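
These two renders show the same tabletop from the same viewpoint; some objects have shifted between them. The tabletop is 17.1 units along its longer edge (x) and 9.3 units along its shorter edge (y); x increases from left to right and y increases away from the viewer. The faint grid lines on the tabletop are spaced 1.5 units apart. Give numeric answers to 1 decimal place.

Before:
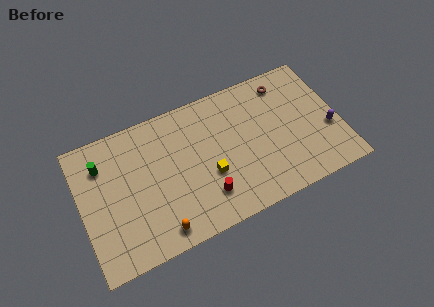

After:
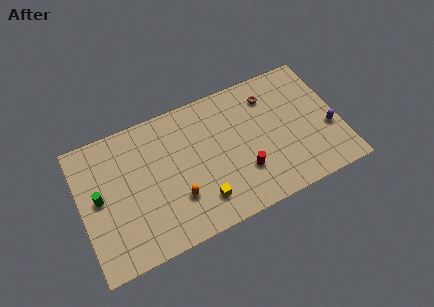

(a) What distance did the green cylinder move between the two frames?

2.1

The green cylinder was near (1.6, 7.0) before and (1.2, 4.9) after, so it travelled √(0.4² + 2.1²) ≈ 2.1 units.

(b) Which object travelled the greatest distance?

the red cylinder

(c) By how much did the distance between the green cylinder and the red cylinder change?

+1.6

The distance was about 7.9 in the first image and 9.5 in the second, so they moved 1.6 units further apart.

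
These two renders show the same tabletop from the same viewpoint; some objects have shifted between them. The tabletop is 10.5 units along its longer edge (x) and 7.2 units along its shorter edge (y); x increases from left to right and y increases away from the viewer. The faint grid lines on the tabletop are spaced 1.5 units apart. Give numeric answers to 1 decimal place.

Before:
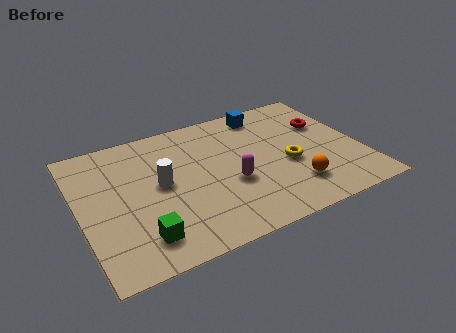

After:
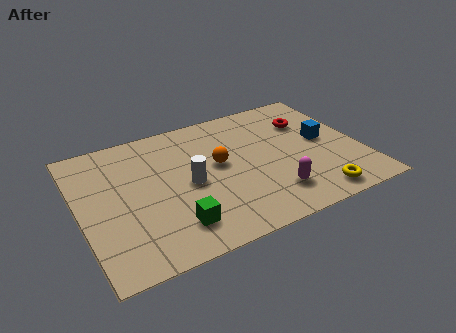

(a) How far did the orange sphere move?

3.4

The orange sphere moved from about (7.7, 1.7) to (5.2, 4.0), a distance of √(2.5² + 2.3²) ≈ 3.4.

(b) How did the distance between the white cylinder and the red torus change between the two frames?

-1.4

Before: roughly 6.5 units apart; after: 5.1. That's 1.4 units closer together.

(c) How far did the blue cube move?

3.1

The blue cube was near (7.3, 6.2) before and (9.2, 3.8) after, so it travelled √(1.9² + 2.4²) ≈ 3.1 units.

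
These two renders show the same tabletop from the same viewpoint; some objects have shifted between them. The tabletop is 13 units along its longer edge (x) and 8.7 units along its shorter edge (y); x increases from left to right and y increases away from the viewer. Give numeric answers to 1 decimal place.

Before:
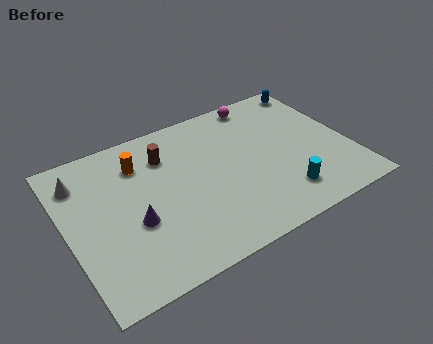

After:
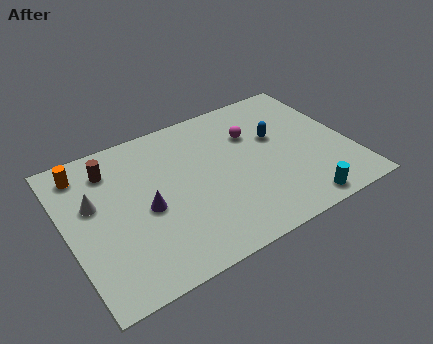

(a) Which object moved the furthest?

the blue capsule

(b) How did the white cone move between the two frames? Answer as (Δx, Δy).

(0.4, -1.5)

From the two frames, the white cone sits at roughly (0.9, 6.8) before and (1.3, 5.3) after.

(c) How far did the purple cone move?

0.8

The purple cone was near (2.9, 3.4) before and (3.5, 3.9) after, so it travelled √(0.6² + 0.5²) ≈ 0.8 units.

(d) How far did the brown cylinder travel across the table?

2.5

From (4.8, 6.5) to (2.3, 6.9), the brown cylinder covered √(2.5² + 0.4²) ≈ 2.5 units.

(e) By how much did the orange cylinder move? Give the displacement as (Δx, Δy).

(-2.5, 0.7)

The orange cylinder was at about (3.6, 6.6) and moved to about (1.1, 7.3).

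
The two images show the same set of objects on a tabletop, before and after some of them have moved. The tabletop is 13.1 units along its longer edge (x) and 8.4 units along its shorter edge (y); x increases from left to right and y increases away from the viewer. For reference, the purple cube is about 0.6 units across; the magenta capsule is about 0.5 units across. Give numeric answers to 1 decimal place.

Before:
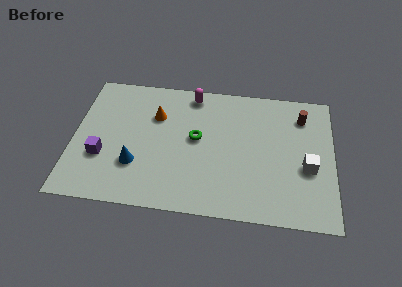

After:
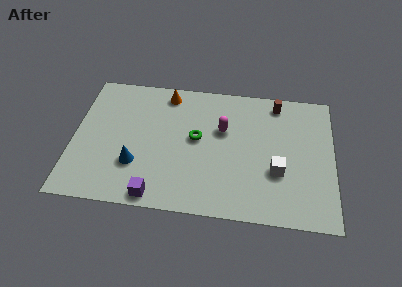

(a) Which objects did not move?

the blue cone and the green torus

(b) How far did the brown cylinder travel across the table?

1.5

From (11.5, 6.6) to (10.2, 7.3), the brown cylinder covered √(1.3² + 0.7²) ≈ 1.5 units.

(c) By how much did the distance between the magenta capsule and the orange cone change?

+1.1

Before: roughly 2.4 units apart; after: 3.5. That's 1.1 units further apart.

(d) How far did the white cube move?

1.6

The white cube was near (11.8, 3.4) before and (10.3, 3.0) after, so it travelled √(1.5² + 0.4²) ≈ 1.6 units.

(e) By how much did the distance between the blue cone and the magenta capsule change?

-0.4

They were about 5.5 units apart before and 5.1 after — 0.4 units closer together.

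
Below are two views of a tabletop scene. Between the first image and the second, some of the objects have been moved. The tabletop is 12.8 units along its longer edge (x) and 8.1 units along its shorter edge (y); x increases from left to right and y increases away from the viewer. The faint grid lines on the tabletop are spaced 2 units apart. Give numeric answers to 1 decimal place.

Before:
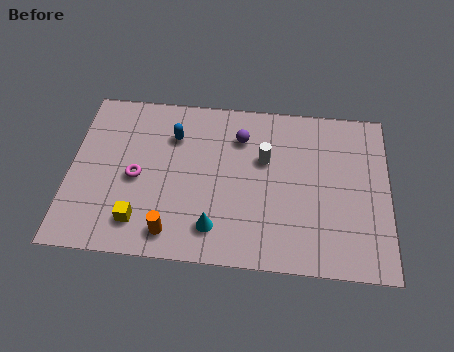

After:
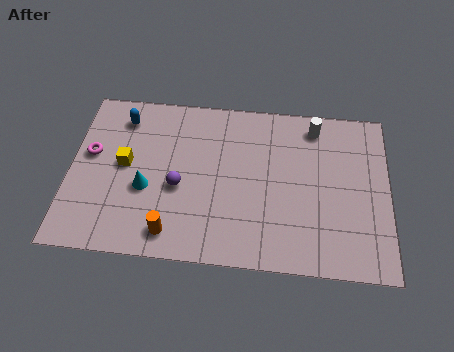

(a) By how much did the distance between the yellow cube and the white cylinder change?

+2.0

Before: roughly 6.0 units apart; after: 8.0. That's 2.0 units further apart.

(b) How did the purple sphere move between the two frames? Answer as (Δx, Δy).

(-2.4, -2.7)

The purple sphere was at about (6.8, 6.1) and moved to about (4.4, 3.4).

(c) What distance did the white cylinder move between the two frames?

2.7

The white cylinder moved from about (7.8, 5.1) to (9.8, 6.9), a distance of √(2.0² + 1.8²) ≈ 2.7.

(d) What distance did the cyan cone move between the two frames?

3.2

From (5.9, 1.6) to (3.1, 3.2), the cyan cone covered √(2.8² + 1.6²) ≈ 3.2 units.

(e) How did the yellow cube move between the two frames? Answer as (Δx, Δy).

(-0.7, 2.7)

The yellow cube was at about (2.9, 1.6) and moved to about (2.2, 4.3).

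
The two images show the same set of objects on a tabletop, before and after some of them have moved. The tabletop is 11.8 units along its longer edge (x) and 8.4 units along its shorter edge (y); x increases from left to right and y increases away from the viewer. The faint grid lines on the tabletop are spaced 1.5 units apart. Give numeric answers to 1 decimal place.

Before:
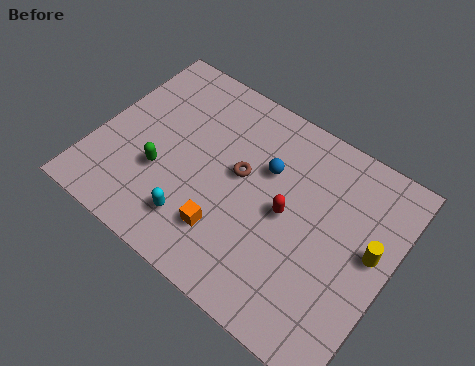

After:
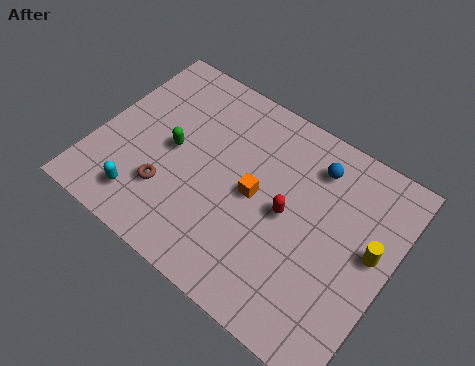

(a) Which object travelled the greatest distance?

the brown torus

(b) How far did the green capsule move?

1.2

The green capsule was near (2.8, 3.0) before and (3.0, 4.2) after, so it travelled √(0.2² + 1.2²) ≈ 1.2 units.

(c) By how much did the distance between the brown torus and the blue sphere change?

+5.5

They were about 1.2 units apart before and 6.7 after — 5.5 units further apart.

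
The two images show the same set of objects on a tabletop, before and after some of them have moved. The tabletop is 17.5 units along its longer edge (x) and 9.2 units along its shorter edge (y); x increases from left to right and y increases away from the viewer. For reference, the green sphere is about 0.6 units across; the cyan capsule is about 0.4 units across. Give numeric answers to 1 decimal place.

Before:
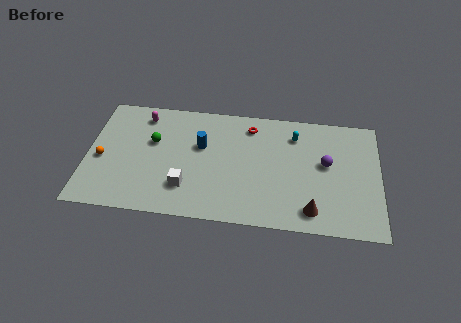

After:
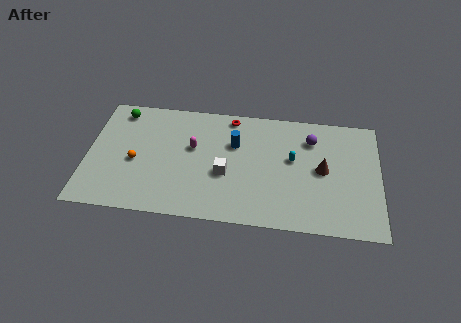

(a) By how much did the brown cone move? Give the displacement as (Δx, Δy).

(0.6, 3.2)

The brown cone started near (13.5, 1.5) and ended near (14.1, 4.7).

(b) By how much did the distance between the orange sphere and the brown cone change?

-1.6

The distance was about 12.8 in the first image and 11.2 in the second, so they moved 1.6 units closer together.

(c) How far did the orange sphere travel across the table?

2.0

From (0.9, 4.0) to (2.9, 4.0), the orange sphere covered √(2.0² + 0.0²) ≈ 2.0 units.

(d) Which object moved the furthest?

the magenta capsule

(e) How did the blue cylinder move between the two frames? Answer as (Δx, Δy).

(2.0, 0.4)

From the two frames, the blue cylinder sits at roughly (6.8, 5.7) before and (8.8, 6.1) after.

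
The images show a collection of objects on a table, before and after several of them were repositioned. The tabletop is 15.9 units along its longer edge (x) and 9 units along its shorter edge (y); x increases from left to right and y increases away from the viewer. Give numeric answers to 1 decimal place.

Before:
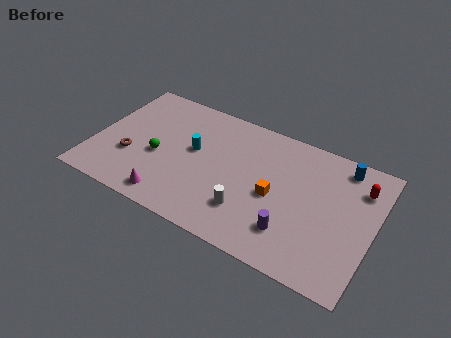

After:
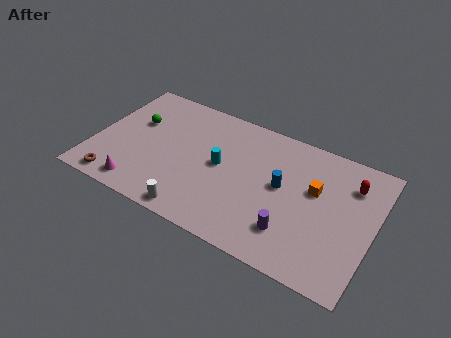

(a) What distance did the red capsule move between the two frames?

0.5

The red capsule was near (14.9, 6.8) before and (14.4, 6.8) after, so it travelled √(0.5² + 0.0²) ≈ 0.5 units.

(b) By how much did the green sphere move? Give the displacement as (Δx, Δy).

(-1.6, 1.9)

The green sphere started near (3.7, 3.8) and ended near (2.1, 5.7).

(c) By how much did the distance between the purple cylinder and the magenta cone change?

+1.8

They were about 6.9 units apart before and 8.7 after — 1.8 units further apart.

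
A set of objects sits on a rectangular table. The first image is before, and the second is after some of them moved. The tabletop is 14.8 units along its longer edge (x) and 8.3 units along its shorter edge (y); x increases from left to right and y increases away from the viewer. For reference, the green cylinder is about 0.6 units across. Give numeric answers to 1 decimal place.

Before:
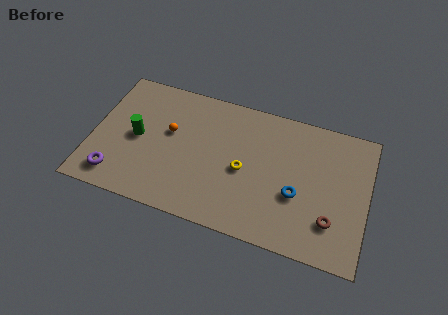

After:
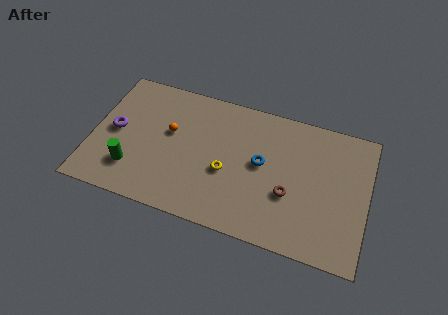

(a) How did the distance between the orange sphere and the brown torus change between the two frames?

-2.5

Before: roughly 9.3 units apart; after: 6.8. That's 2.5 units closer together.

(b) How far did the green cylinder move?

2.0

From (2.4, 4.1) to (2.3, 2.1), the green cylinder covered √(0.1² + 2.0²) ≈ 2.0 units.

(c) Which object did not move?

the orange sphere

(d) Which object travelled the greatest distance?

the purple torus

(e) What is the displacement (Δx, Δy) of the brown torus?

(-2.3, 0.9)

From the two frames, the brown torus sits at roughly (13.0, 2.2) before and (10.7, 3.1) after.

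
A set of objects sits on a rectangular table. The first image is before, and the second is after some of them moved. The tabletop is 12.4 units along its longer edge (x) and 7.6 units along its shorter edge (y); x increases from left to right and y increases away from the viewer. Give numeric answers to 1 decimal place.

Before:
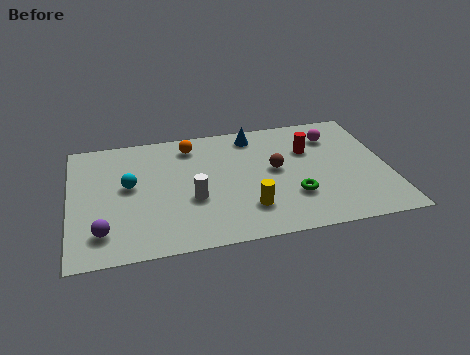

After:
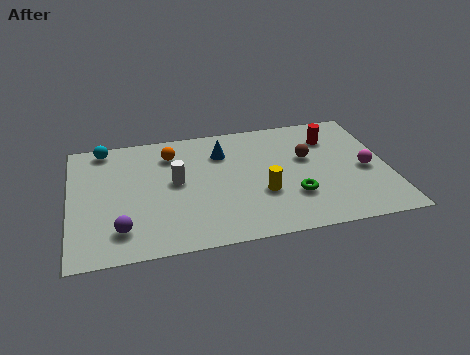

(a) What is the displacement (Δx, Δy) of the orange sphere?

(-0.8, -0.4)

The orange sphere started near (4.8, 6.3) and ended near (4.0, 5.9).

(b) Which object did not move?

the green torus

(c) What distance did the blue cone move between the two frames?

1.6

The blue cone moved from about (7.3, 6.5) to (6.0, 5.6), a distance of √(1.3² + 0.9²) ≈ 1.6.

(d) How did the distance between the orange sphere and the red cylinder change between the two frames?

+1.5

They were about 4.8 units apart before and 6.3 after — 1.5 units further apart.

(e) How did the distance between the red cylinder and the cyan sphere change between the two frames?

+1.8

The distance was about 7.2 in the first image and 9.0 in the second, so they moved 1.8 units further apart.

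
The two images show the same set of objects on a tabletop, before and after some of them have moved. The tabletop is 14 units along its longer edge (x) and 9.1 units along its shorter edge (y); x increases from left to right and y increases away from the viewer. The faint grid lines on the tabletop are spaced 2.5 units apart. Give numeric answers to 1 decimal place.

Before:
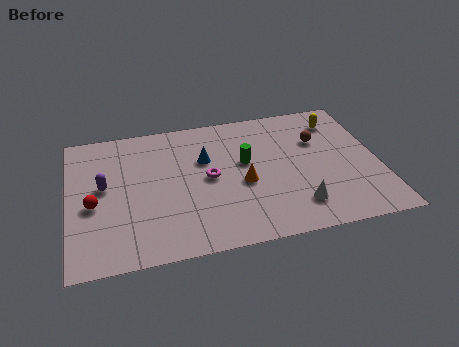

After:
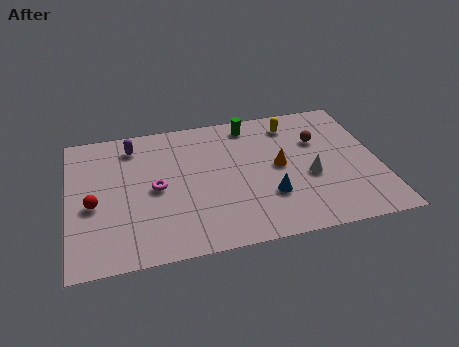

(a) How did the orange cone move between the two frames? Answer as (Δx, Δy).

(1.7, 0.8)

The orange cone was at about (7.8, 3.9) and moved to about (9.5, 4.7).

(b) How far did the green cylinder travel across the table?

2.6

The green cylinder was near (8.0, 5.3) before and (8.4, 7.9) after, so it travelled √(0.4² + 2.6²) ≈ 2.6 units.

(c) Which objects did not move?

the brown sphere and the red sphere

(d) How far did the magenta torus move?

2.4

The magenta torus was near (6.3, 4.6) before and (3.9, 4.4) after, so it travelled √(2.4² + 0.2²) ≈ 2.4 units.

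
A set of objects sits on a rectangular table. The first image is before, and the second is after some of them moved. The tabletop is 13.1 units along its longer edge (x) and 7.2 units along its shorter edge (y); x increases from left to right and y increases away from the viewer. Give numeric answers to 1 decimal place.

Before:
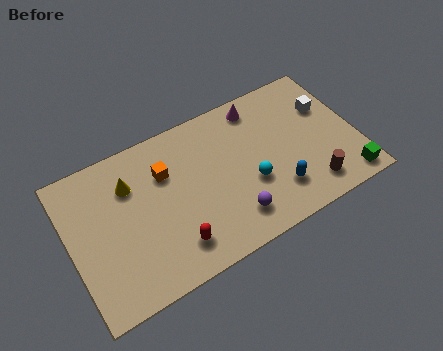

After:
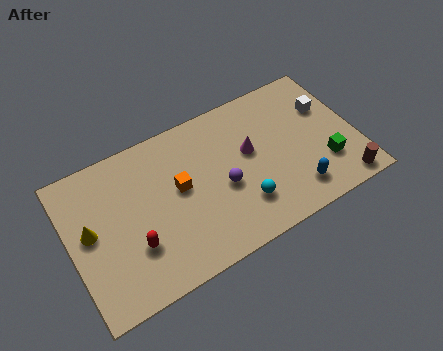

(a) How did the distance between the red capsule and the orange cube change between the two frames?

-0.6

The distance was about 3.5 in the first image and 2.9 in the second, so they moved 0.6 units closer together.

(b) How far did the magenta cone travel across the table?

2.1

From (9.0, 6.2) to (8.3, 4.2), the magenta cone covered √(0.7² + 2.0²) ≈ 2.1 units.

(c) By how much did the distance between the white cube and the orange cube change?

-0.5

The distance was about 7.5 in the first image and 7.0 in the second, so they moved 0.5 units closer together.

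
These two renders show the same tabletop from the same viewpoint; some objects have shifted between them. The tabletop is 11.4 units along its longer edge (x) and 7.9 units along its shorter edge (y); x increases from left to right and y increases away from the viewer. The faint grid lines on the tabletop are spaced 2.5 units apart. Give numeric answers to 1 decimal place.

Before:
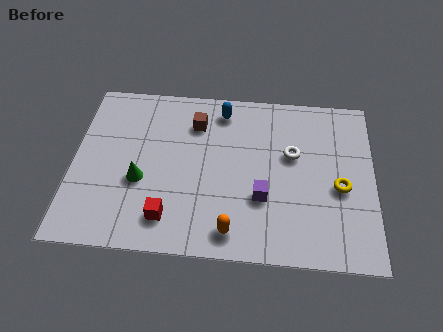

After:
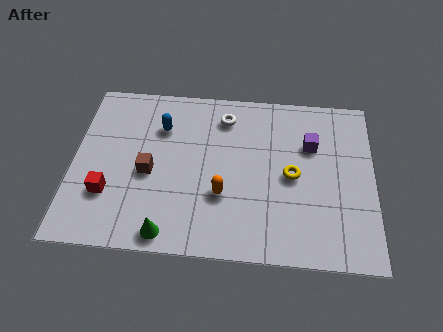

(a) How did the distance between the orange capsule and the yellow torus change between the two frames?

-1.8

The distance was about 4.6 in the first image and 2.8 in the second, so they moved 1.8 units closer together.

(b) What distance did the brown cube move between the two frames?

3.0

The brown cube was near (4.6, 6.0) before and (2.9, 3.5) after, so it travelled √(1.7² + 2.5²) ≈ 3.0 units.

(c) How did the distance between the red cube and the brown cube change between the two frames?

-2.7

Before: roughly 4.6 units apart; after: 1.9. That's 2.7 units closer together.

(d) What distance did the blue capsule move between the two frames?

2.5

From (5.6, 6.7) to (3.3, 5.7), the blue capsule covered √(2.3² + 1.0²) ≈ 2.5 units.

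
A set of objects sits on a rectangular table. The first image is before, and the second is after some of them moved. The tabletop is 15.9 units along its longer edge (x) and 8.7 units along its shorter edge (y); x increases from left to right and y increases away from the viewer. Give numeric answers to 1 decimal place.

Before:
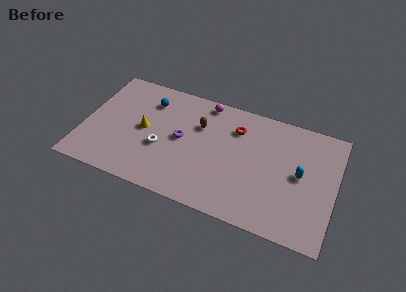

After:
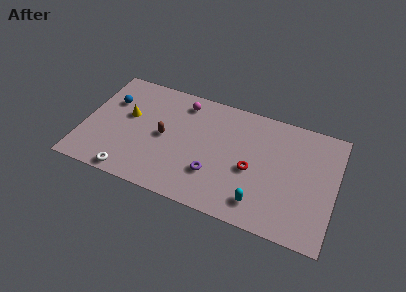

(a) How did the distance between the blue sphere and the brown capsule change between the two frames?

+0.5

The distance was about 3.4 in the first image and 3.9 in the second, so they moved 0.5 units further apart.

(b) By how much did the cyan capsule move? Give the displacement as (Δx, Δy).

(-2.3, -2.9)

From the two frames, the cyan capsule sits at roughly (13.7, 4.5) before and (11.4, 1.6) after.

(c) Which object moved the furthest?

the cyan capsule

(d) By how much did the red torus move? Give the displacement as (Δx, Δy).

(1.2, -2.7)

The red torus started near (9.5, 6.5) and ended near (10.7, 3.8).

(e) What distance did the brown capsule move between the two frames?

2.6

The brown capsule was near (7.2, 5.9) before and (5.1, 4.3) after, so it travelled √(2.1² + 1.6²) ≈ 2.6 units.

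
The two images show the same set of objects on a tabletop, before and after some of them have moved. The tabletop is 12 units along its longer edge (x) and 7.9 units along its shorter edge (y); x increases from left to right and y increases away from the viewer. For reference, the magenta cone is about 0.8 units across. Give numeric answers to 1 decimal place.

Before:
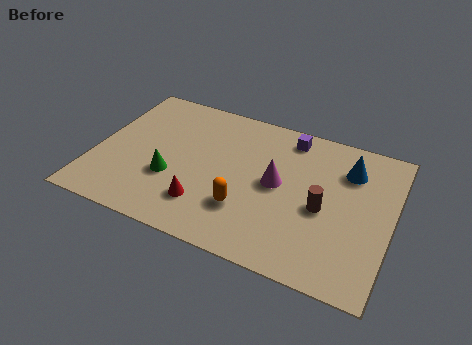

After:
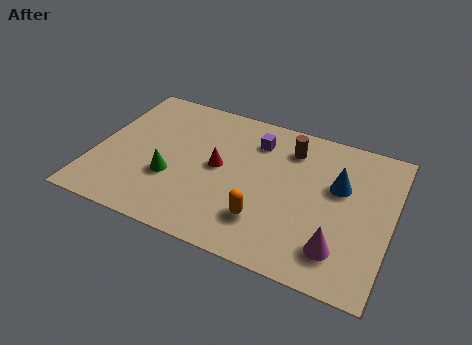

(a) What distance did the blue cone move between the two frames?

1.0

The blue cone moved from about (10.1, 5.9) to (9.8, 4.9), a distance of √(0.3² + 1.0²) ≈ 1.0.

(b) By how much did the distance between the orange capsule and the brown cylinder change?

+1.0

Before: roughly 3.2 units apart; after: 4.2. That's 1.0 units further apart.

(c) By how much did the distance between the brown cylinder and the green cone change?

-0.5

The distance was about 6.1 in the first image and 5.6 in the second, so they moved 0.5 units closer together.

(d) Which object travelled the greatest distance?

the magenta cone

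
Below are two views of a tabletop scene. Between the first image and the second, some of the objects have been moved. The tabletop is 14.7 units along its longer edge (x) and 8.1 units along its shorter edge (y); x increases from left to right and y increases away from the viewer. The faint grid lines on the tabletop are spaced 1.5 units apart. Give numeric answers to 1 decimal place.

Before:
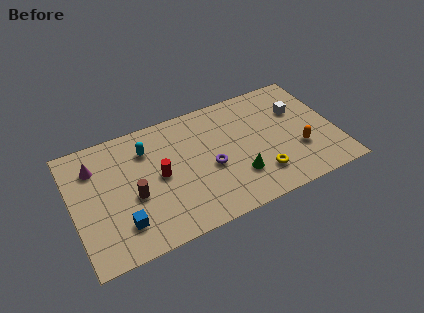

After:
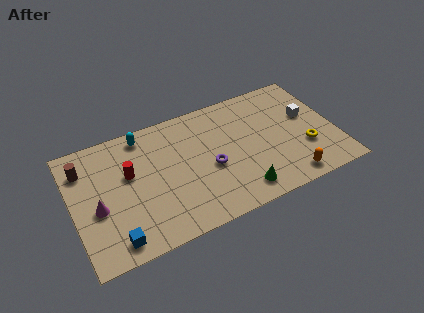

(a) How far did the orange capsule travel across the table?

1.9

The orange capsule moved from about (12.5, 2.7) to (11.7, 1.0), a distance of √(0.8² + 1.7²) ≈ 1.9.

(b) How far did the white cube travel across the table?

0.8

The white cube moved from about (12.8, 5.4) to (13.3, 4.8), a distance of √(0.5² + 0.6²) ≈ 0.8.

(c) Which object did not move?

the purple torus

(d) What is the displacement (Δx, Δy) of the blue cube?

(-0.5, -0.8)

From the two frames, the blue cube sits at roughly (2.5, 1.9) before and (2.0, 1.1) after.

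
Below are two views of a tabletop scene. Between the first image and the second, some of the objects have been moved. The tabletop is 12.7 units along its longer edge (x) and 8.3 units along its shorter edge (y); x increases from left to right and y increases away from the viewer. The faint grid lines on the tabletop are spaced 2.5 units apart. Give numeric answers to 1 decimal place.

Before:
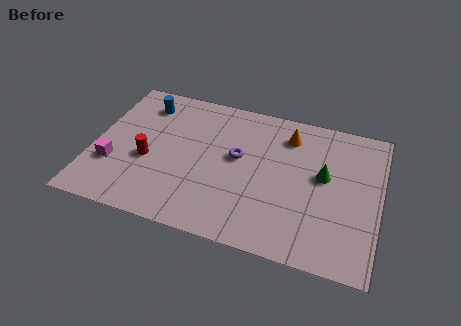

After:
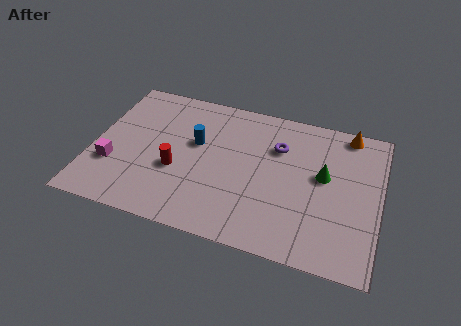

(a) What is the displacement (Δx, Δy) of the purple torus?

(1.7, 1.1)

From the two frames, the purple torus sits at roughly (6.4, 4.7) before and (8.1, 5.8) after.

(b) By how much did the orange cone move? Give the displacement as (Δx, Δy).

(2.6, 0.9)

From the two frames, the orange cone sits at roughly (8.5, 6.6) before and (11.1, 7.5) after.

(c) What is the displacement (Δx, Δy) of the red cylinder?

(1.3, -0.2)

The red cylinder started near (2.5, 3.4) and ended near (3.8, 3.2).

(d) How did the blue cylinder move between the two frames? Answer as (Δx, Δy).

(2.5, -1.7)

The blue cylinder was at about (2.0, 6.7) and moved to about (4.5, 5.0).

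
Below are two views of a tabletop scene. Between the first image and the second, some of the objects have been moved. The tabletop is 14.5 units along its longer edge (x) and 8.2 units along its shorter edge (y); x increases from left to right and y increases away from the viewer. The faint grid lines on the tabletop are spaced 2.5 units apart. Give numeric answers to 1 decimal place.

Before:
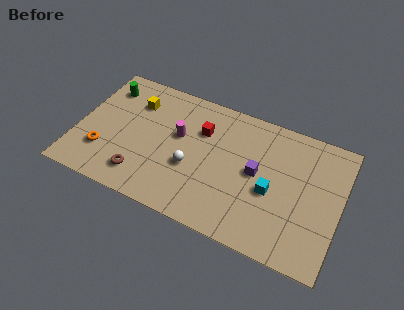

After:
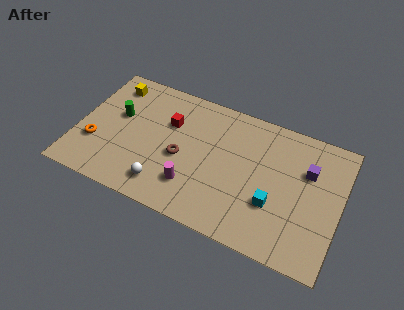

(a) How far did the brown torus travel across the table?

2.8

From (3.8, 1.6) to (5.8, 3.6), the brown torus covered √(2.0² + 2.0²) ≈ 2.8 units.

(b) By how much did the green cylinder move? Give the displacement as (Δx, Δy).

(0.9, -1.6)

From the two frames, the green cylinder sits at roughly (1.2, 6.5) before and (2.1, 4.9) after.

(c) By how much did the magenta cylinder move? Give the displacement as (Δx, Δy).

(1.1, -2.8)

From the two frames, the magenta cylinder sits at roughly (5.5, 4.9) before and (6.6, 2.1) after.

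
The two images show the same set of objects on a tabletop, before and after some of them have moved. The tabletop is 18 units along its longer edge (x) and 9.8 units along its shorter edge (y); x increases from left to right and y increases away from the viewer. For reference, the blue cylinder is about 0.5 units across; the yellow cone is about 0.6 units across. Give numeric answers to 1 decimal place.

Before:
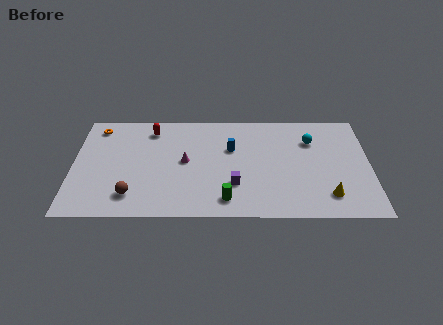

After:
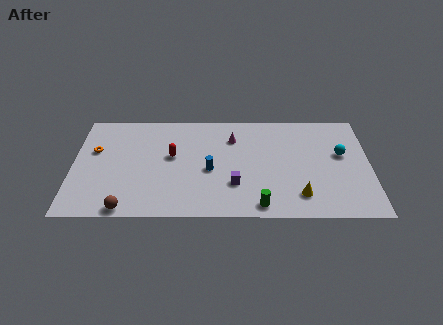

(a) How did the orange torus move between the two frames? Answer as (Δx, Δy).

(-0.1, -2.2)

The orange torus started near (1.4, 8.3) and ended near (1.3, 6.1).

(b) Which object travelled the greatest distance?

the magenta cone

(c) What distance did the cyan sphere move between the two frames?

2.2

From (14.5, 7.1) to (16.3, 5.8), the cyan sphere covered √(1.8² + 1.3²) ≈ 2.2 units.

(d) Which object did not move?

the purple cube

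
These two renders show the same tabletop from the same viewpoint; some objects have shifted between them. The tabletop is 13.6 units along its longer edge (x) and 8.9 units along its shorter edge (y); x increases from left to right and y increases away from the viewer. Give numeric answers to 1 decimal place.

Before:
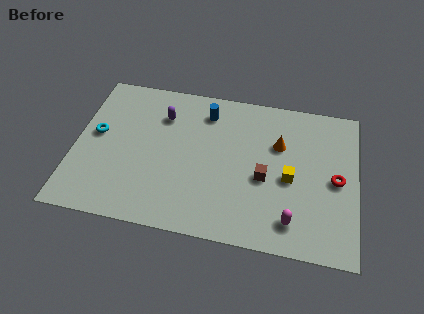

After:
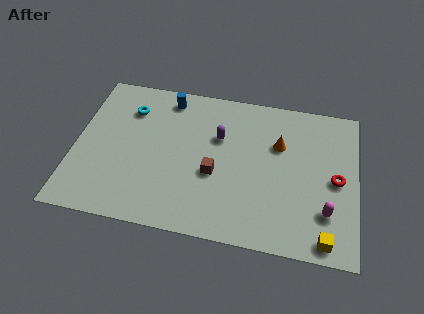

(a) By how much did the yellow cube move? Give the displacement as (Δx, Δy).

(1.8, -3.1)

From the two frames, the yellow cube sits at roughly (10.4, 4.0) before and (12.2, 0.9) after.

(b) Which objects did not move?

the orange cone and the red torus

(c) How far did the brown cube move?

2.4

The brown cube moved from about (9.2, 3.8) to (6.8, 3.6), a distance of √(2.4² + 0.2²) ≈ 2.4.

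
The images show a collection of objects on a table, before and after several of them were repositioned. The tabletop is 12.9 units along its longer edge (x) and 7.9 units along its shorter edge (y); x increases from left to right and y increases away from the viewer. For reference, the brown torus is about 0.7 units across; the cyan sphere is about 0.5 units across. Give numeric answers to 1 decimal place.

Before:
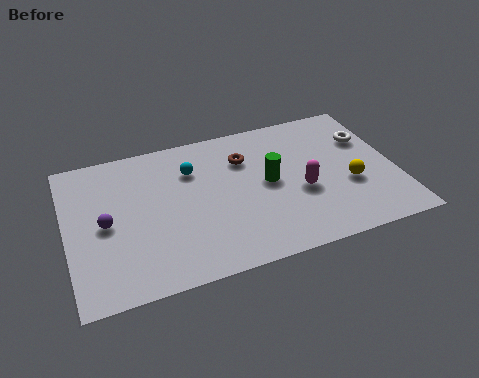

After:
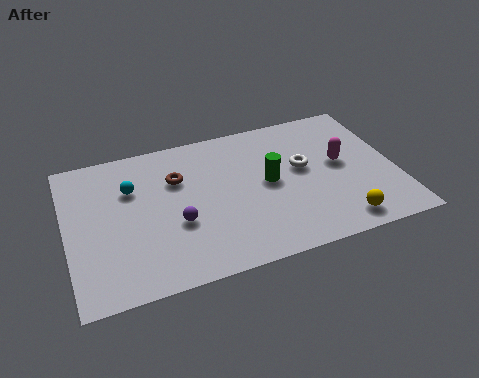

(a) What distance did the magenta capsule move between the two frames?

2.0

The magenta capsule was near (9.1, 3.2) before and (10.8, 4.3) after, so it travelled √(1.7² + 1.1²) ≈ 2.0 units.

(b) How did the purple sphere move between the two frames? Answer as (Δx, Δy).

(2.7, -0.8)

The purple sphere started near (1.5, 3.8) and ended near (4.2, 3.0).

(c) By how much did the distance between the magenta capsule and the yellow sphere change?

+1.3

Before: roughly 1.9 units apart; after: 3.2. That's 1.3 units further apart.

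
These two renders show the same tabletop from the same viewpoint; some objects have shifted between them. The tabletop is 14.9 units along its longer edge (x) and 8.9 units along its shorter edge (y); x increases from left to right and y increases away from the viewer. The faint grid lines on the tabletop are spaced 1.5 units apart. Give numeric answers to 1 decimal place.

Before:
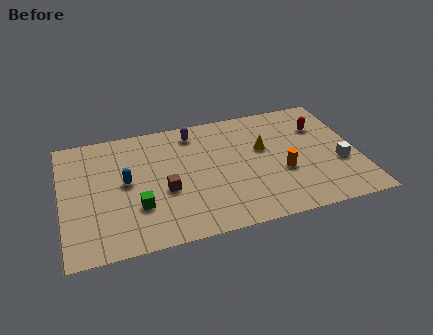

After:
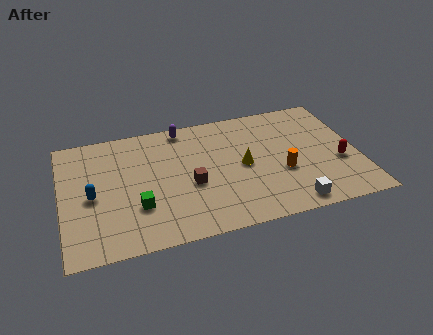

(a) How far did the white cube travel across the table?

3.5

The white cube moved from about (13.9, 3.3) to (11.2, 1.0), a distance of √(2.7² + 2.3²) ≈ 3.5.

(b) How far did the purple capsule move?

0.7

The purple capsule moved from about (6.8, 7.5) to (6.3, 8.0), a distance of √(0.5² + 0.5²) ≈ 0.7.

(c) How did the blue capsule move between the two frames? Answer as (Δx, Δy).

(-1.7, -0.6)

From the two frames, the blue capsule sits at roughly (3.2, 4.7) before and (1.5, 4.1) after.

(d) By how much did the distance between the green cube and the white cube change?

-2.5

The distance was about 10.2 in the first image and 7.7 in the second, so they moved 2.5 units closer together.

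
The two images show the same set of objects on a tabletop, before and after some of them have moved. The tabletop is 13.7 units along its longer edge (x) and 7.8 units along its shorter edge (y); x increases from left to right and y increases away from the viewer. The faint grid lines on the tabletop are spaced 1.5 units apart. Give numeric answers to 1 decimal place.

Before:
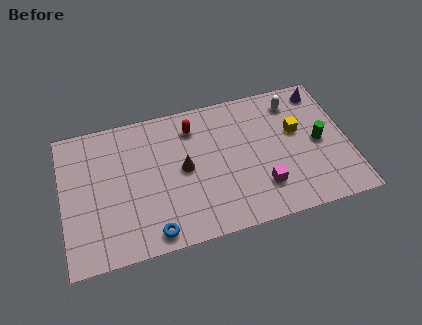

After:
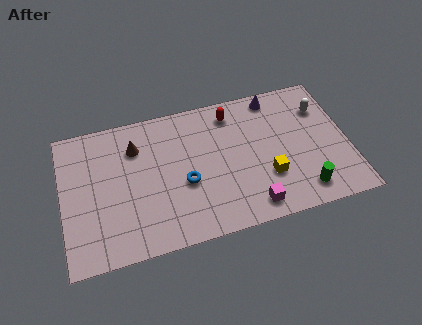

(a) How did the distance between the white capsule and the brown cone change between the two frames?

+3.0

Before: roughly 6.0 units apart; after: 9.0. That's 3.0 units further apart.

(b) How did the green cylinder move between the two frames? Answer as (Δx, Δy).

(-1.0, -2.5)

The green cylinder started near (12.3, 3.8) and ended near (11.3, 1.3).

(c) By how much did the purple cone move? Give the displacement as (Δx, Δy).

(-2.3, 0.2)

From the two frames, the purple cone sits at roughly (12.7, 6.7) before and (10.4, 6.9) after.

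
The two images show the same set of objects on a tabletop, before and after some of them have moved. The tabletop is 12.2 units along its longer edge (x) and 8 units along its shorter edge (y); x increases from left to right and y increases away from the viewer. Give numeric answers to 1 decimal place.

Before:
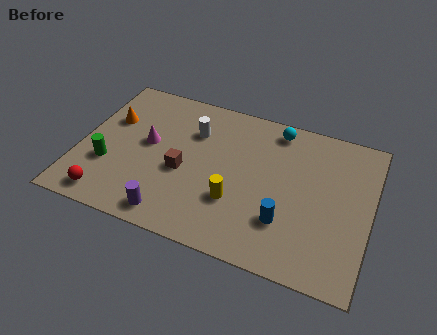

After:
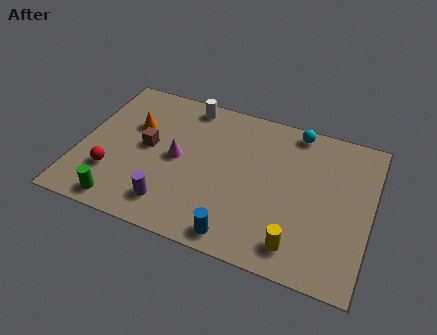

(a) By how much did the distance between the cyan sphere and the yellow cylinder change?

+1.3

They were about 4.6 units apart before and 5.9 after — 1.3 units further apart.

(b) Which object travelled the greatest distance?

the yellow cylinder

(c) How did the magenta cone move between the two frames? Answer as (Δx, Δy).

(1.3, -0.4)

The magenta cone started near (2.8, 4.4) and ended near (4.1, 4.0).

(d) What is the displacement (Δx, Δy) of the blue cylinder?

(-1.8, -1.4)

From the two frames, the blue cylinder sits at roughly (8.8, 2.3) before and (7.0, 0.9) after.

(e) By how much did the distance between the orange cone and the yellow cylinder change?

+2.1

Before: roughly 6.2 units apart; after: 8.3. That's 2.1 units further apart.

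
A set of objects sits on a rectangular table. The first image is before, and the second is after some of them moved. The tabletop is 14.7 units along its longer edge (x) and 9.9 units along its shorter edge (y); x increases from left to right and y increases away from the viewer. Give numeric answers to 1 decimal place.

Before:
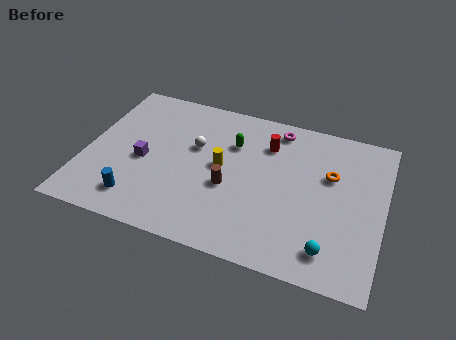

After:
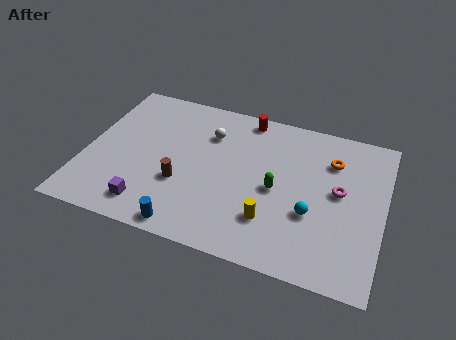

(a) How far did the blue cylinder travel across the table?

2.8

The blue cylinder moved from about (2.9, 1.8) to (5.5, 0.9), a distance of √(2.6² + 0.9²) ≈ 2.8.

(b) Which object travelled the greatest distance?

the magenta torus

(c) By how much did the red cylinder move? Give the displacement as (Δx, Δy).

(-1.2, 1.5)

The red cylinder was at about (8.8, 7.4) and moved to about (7.6, 8.9).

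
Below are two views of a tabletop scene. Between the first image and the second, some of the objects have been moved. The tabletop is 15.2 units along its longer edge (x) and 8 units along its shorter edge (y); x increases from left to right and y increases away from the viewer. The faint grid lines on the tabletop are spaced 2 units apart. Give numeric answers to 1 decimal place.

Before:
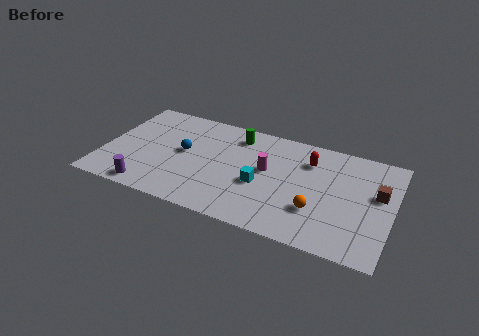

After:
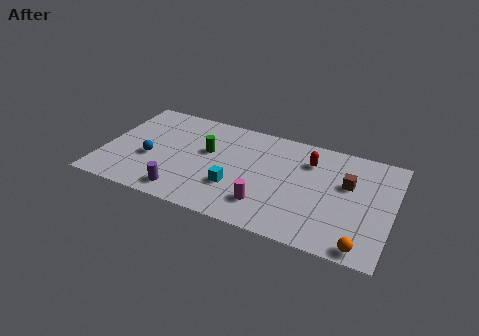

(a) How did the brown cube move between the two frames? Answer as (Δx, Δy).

(-1.6, 0.2)

The brown cube was at about (14.4, 4.8) and moved to about (12.8, 5.0).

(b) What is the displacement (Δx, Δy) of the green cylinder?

(-1.4, -1.8)

The green cylinder started near (6.8, 6.6) and ended near (5.4, 4.8).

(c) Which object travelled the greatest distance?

the orange sphere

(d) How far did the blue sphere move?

2.0

The blue sphere moved from about (4.2, 4.3) to (2.5, 3.2), a distance of √(1.7² + 1.1²) ≈ 2.0.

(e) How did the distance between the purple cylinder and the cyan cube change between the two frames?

-3.2

Before: roughly 6.2 units apart; after: 3.0. That's 3.2 units closer together.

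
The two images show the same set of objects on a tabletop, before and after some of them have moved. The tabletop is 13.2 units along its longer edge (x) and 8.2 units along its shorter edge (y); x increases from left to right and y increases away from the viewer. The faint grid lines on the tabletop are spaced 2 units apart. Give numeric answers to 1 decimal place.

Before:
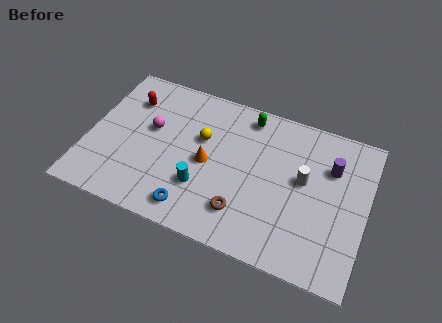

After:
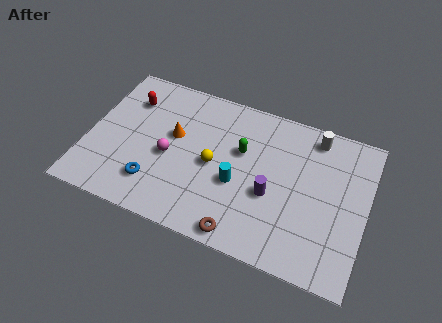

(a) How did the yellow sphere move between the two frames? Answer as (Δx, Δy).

(0.7, -1.2)

From the two frames, the yellow sphere sits at roughly (5.3, 5.1) before and (6.0, 3.9) after.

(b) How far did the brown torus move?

1.1

The brown torus was near (7.6, 1.9) before and (7.7, 0.8) after, so it travelled √(0.1² + 1.1²) ≈ 1.1 units.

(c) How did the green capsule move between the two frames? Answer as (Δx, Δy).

(-0.1, -2.0)

The green capsule was at about (7.3, 7.1) and moved to about (7.2, 5.1).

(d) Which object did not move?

the red capsule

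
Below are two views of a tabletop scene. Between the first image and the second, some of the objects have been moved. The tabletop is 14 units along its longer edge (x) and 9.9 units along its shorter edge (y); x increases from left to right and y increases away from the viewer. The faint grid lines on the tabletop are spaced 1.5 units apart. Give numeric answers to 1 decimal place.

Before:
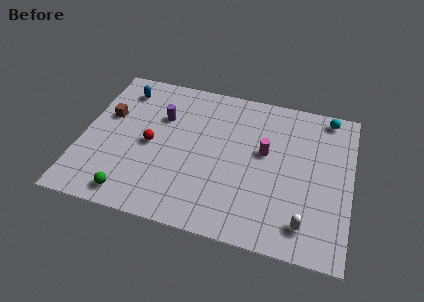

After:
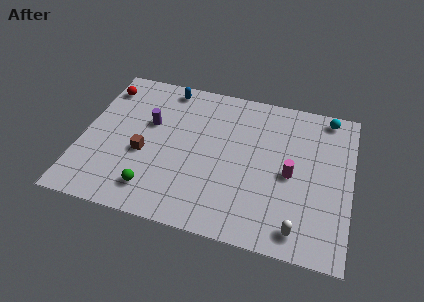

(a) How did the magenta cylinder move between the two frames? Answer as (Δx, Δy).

(1.4, -1.1)

The magenta cylinder started near (9.5, 5.7) and ended near (10.9, 4.6).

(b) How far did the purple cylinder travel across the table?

0.8

From (4.0, 6.7) to (3.4, 6.1), the purple cylinder covered √(0.6² + 0.6²) ≈ 0.8 units.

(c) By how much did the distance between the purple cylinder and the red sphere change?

+1.2

They were about 2.0 units apart before and 3.2 after — 1.2 units further apart.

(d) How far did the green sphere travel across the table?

1.3

The green sphere was near (2.9, 1.2) before and (4.0, 1.8) after, so it travelled √(1.1² + 0.6²) ≈ 1.3 units.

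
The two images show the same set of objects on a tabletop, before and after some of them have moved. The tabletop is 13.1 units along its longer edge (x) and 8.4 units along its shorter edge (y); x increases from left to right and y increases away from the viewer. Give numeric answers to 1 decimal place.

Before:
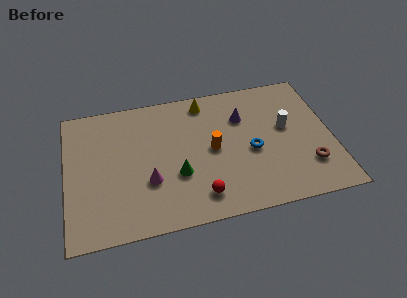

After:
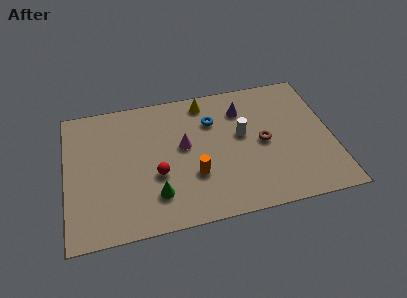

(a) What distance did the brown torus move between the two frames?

2.8

The brown torus was near (11.8, 2.2) before and (9.7, 4.1) after, so it travelled √(2.1² + 1.9²) ≈ 2.8 units.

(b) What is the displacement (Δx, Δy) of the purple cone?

(0.0, 0.5)

From the two frames, the purple cone sits at roughly (8.8, 5.9) before and (8.8, 6.4) after.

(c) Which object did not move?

the yellow cone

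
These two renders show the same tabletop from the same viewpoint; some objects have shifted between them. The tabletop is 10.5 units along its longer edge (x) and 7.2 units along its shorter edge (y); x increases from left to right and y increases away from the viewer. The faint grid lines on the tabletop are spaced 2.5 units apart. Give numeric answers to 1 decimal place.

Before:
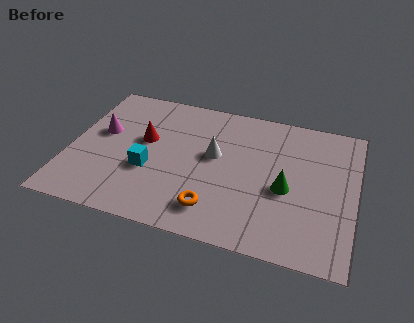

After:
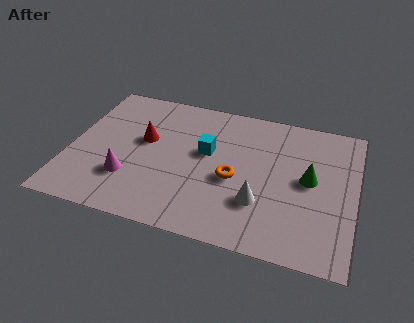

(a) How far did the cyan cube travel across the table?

2.5

The cyan cube moved from about (3.0, 2.7) to (5.0, 4.2), a distance of √(2.0² + 1.5²) ≈ 2.5.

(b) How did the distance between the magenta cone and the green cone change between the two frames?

-0.3

They were about 7.0 units apart before and 6.7 after — 0.3 units closer together.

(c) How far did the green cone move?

1.1

The green cone moved from about (8.0, 3.1) to (8.8, 3.8), a distance of √(0.8² + 0.7²) ≈ 1.1.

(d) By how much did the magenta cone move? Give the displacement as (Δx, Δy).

(1.2, -2.1)

The magenta cone was at about (1.1, 4.2) and moved to about (2.3, 2.1).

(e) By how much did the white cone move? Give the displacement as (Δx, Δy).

(1.8, -1.9)

The white cone started near (5.3, 4.1) and ended near (7.1, 2.2).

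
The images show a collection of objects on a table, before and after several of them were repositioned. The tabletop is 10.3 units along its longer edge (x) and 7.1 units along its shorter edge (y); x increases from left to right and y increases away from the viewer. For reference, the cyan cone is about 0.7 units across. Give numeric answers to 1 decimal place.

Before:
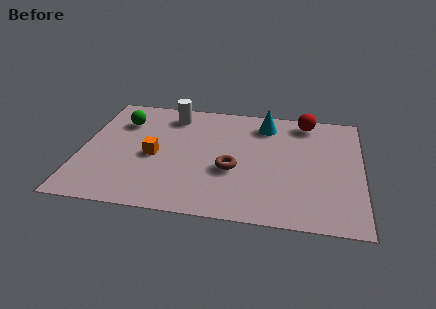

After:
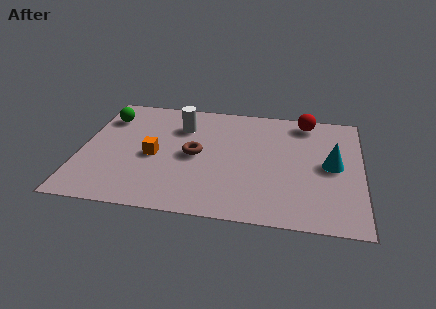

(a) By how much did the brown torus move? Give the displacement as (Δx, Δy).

(-1.4, 0.7)

From the two frames, the brown torus sits at roughly (5.6, 2.8) before and (4.2, 3.5) after.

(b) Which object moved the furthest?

the cyan cone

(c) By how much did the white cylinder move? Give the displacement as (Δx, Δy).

(0.4, -0.7)

The white cylinder started near (3.2, 5.9) and ended near (3.6, 5.2).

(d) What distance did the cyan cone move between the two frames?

3.3

From (6.7, 5.8) to (9.2, 3.6), the cyan cone covered √(2.5² + 2.2²) ≈ 3.3 units.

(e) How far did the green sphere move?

0.6

The green sphere was near (1.4, 5.2) before and (0.8, 5.4) after, so it travelled √(0.6² + 0.2²) ≈ 0.6 units.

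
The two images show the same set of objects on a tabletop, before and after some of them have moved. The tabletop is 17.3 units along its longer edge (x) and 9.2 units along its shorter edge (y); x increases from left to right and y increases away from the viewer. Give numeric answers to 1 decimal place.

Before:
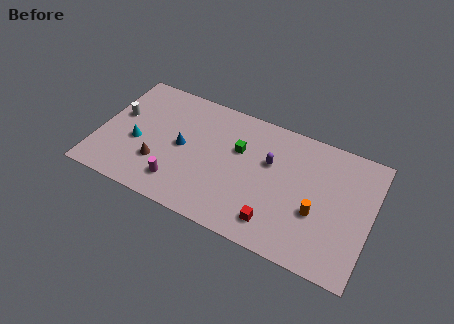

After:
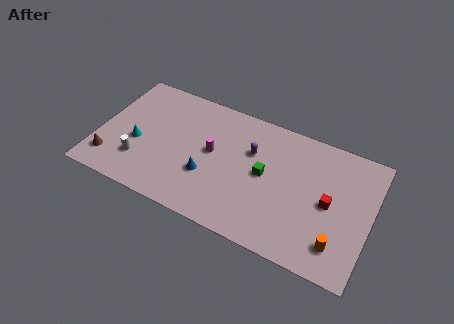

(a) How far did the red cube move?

4.2

The red cube moved from about (11.6, 1.7) to (14.7, 4.5), a distance of √(3.1² + 2.8²) ≈ 4.2.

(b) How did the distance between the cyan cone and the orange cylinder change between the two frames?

+1.6

Before: roughly 11.5 units apart; after: 13.1. That's 1.6 units further apart.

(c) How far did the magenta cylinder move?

3.6

The magenta cylinder moved from about (5.4, 1.9) to (7.2, 5.0), a distance of √(1.8² + 3.1²) ≈ 3.6.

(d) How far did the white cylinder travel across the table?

3.4

The white cylinder was near (1.1, 5.4) before and (2.8, 2.5) after, so it travelled √(1.7² + 2.9²) ≈ 3.4 units.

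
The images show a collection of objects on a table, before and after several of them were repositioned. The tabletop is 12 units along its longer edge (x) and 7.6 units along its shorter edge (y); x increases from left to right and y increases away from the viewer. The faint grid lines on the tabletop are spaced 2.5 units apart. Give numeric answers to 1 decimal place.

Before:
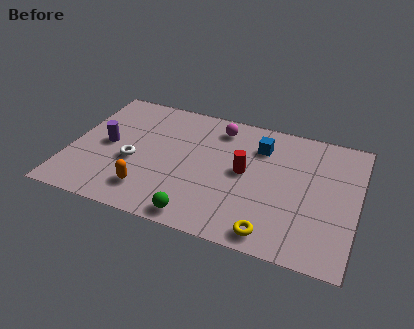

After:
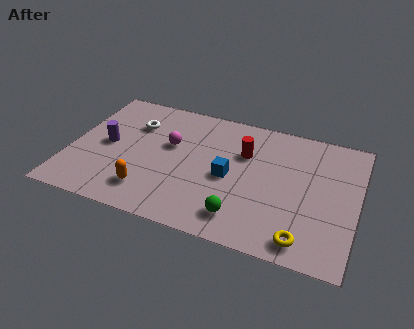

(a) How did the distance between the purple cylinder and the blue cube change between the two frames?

-1.4

Before: roughly 6.6 units apart; after: 5.2. That's 1.4 units closer together.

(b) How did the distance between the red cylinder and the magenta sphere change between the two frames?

+0.5

They were about 2.6 units apart before and 3.1 after — 0.5 units further apart.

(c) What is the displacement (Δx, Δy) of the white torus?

(-0.2, 2.3)

From the two frames, the white torus sits at roughly (2.7, 3.1) before and (2.5, 5.4) after.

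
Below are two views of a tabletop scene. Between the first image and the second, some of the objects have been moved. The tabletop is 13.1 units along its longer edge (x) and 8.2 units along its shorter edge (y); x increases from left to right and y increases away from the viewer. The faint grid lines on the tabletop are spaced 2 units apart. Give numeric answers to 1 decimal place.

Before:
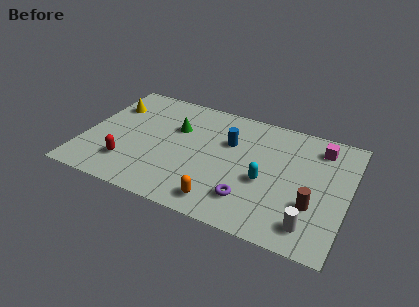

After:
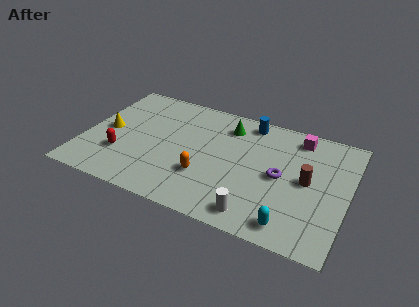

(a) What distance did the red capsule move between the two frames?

0.6

The red capsule was near (2.4, 2.0) before and (2.0, 2.5) after, so it travelled √(0.4² + 0.5²) ≈ 0.6 units.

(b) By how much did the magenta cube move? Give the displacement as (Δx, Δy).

(-1.1, 0.3)

From the two frames, the magenta cube sits at roughly (11.5, 6.7) before and (10.4, 7.0) after.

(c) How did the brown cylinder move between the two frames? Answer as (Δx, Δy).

(-0.4, 1.5)

From the two frames, the brown cylinder sits at roughly (11.5, 2.7) before and (11.1, 4.2) after.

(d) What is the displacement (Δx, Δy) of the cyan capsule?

(1.5, -2.3)

The cyan capsule started near (9.1, 3.4) and ended near (10.6, 1.1).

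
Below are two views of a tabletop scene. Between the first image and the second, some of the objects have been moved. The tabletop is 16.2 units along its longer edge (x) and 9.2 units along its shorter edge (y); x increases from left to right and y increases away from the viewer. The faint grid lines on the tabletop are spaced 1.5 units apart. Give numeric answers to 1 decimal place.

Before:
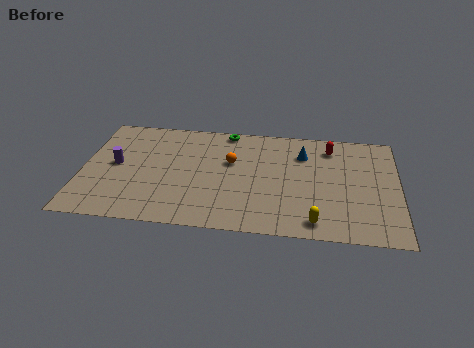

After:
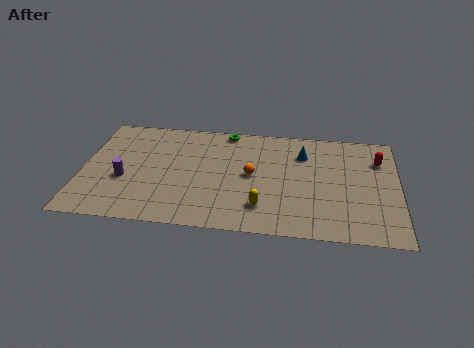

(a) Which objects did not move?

the green torus and the blue cone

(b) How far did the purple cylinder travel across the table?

1.3

From (1.7, 4.8) to (2.2, 3.6), the purple cylinder covered √(0.5² + 1.2²) ≈ 1.3 units.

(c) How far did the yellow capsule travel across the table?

2.8

From (12.0, 1.2) to (9.3, 2.1), the yellow capsule covered √(2.7² + 0.9²) ≈ 2.8 units.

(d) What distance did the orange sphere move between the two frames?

1.5

The orange sphere was near (7.6, 5.7) before and (8.7, 4.7) after, so it travelled √(1.1² + 1.0²) ≈ 1.5 units.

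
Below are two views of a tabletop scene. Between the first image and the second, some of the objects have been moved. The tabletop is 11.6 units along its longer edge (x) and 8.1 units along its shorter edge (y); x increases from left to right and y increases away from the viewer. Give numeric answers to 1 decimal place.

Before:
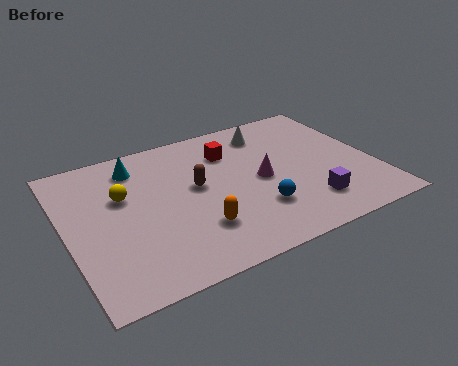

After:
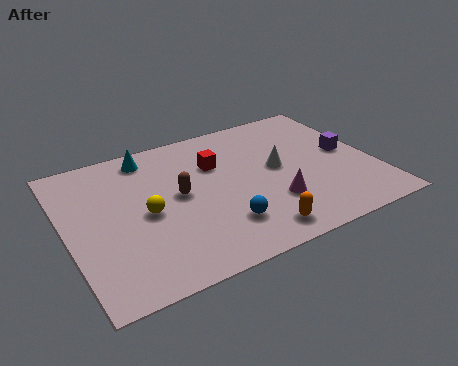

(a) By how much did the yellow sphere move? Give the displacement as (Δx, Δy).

(0.7, -1.3)

From the two frames, the yellow sphere sits at roughly (2.2, 5.1) before and (2.9, 3.8) after.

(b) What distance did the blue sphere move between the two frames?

1.4

From (6.9, 2.3) to (5.5, 2.0), the blue sphere covered √(1.4² + 0.3²) ≈ 1.4 units.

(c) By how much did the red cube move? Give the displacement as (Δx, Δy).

(-0.6, -0.5)

The red cube was at about (6.4, 6.0) and moved to about (5.8, 5.5).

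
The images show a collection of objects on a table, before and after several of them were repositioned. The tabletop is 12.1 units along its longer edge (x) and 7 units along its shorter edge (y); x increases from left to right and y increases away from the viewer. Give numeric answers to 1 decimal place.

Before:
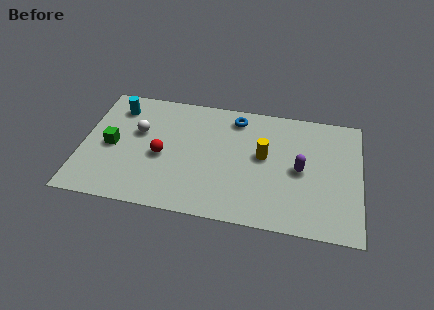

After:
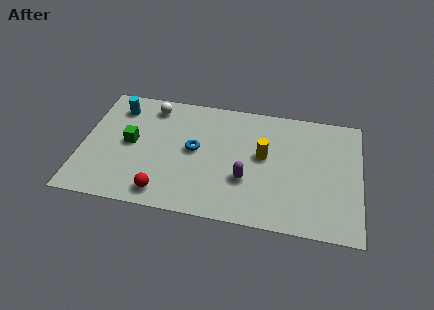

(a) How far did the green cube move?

0.9

The green cube was near (1.3, 3.3) before and (2.1, 3.6) after, so it travelled √(0.8² + 0.3²) ≈ 0.9 units.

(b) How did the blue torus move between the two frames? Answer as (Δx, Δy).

(-1.7, -2.2)

From the two frames, the blue torus sits at roughly (6.6, 5.9) before and (4.9, 3.7) after.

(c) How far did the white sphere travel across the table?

1.7

From (2.4, 4.3) to (2.9, 5.9), the white sphere covered √(0.5² + 1.6²) ≈ 1.7 units.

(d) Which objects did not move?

the yellow cylinder and the cyan cylinder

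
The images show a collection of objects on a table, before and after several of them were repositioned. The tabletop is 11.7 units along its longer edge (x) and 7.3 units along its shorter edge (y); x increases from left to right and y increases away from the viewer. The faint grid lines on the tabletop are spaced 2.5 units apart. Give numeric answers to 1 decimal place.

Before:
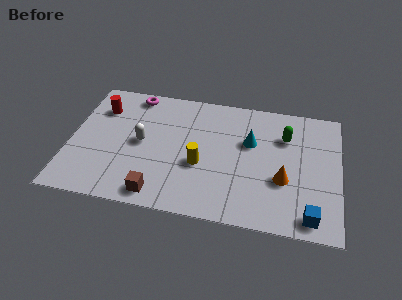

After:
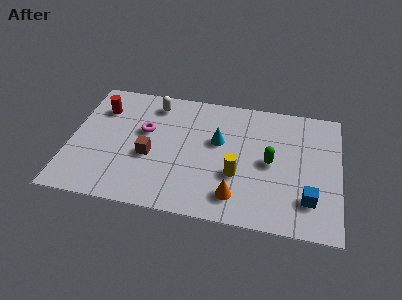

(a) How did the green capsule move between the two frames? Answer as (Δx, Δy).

(-0.6, -1.6)

The green capsule started near (9.3, 5.2) and ended near (8.7, 3.6).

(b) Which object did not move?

the red cylinder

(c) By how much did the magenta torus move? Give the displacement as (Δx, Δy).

(0.6, -2.1)

The magenta torus started near (2.6, 6.5) and ended near (3.2, 4.4).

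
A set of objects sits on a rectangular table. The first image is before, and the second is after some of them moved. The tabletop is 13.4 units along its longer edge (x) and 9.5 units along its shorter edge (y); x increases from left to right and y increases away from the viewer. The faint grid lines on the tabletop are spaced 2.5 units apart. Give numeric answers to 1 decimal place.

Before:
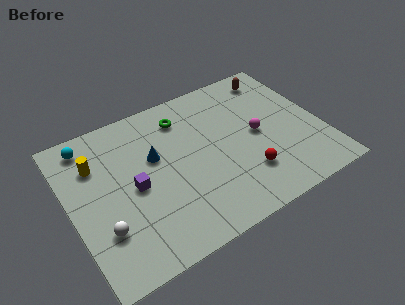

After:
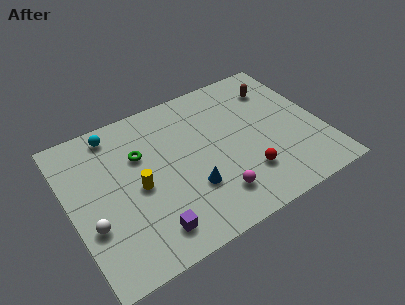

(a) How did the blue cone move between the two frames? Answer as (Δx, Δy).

(1.5, -2.8)

The blue cone started near (4.6, 5.8) and ended near (6.1, 3.0).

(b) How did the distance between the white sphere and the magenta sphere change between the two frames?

-2.4

They were about 8.8 units apart before and 6.4 after — 2.4 units closer together.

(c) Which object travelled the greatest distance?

the magenta sphere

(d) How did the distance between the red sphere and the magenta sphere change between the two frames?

-0.5

Before: roughly 2.4 units apart; after: 1.9. That's 0.5 units closer together.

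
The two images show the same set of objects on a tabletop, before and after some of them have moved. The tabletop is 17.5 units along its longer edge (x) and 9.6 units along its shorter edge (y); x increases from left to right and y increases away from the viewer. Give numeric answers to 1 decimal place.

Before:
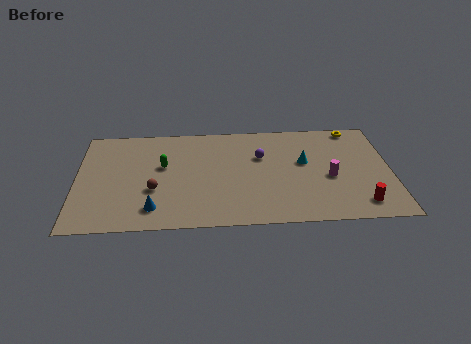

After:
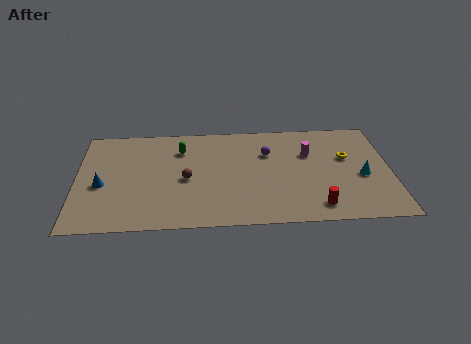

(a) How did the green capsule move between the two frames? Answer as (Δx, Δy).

(1.0, 1.5)

From the two frames, the green capsule sits at roughly (4.8, 5.7) before and (5.8, 7.2) after.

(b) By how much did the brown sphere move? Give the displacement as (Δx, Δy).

(1.8, 0.9)

The brown sphere started near (4.3, 3.5) and ended near (6.1, 4.4).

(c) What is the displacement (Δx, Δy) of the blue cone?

(-2.9, 2.3)

The blue cone was at about (4.3, 1.8) and moved to about (1.4, 4.1).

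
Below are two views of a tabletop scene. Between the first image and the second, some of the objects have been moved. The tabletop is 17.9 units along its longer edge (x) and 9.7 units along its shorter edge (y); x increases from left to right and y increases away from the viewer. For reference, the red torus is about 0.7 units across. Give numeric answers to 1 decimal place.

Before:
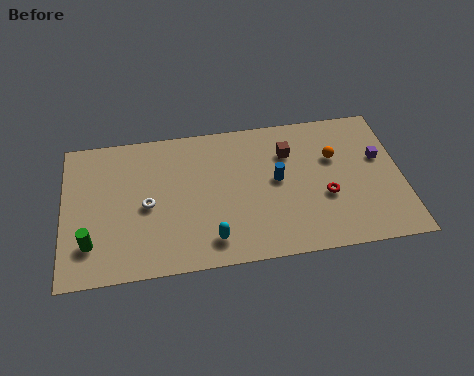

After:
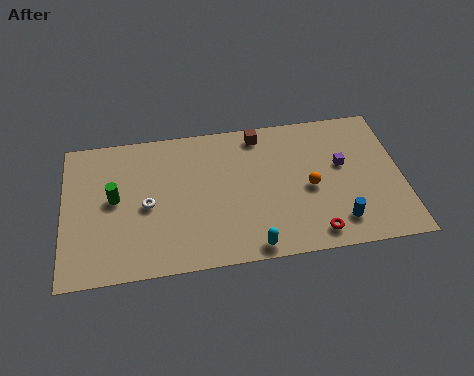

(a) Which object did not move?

the white torus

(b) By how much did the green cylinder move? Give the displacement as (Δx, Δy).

(1.3, 2.8)

From the two frames, the green cylinder sits at roughly (1.4, 2.4) before and (2.7, 5.2) after.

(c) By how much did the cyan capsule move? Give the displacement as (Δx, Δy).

(2.1, -0.8)

From the two frames, the cyan capsule sits at roughly (7.7, 1.7) before and (9.8, 0.9) after.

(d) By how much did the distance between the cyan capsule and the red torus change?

-3.1

Before: roughly 6.4 units apart; after: 3.3. That's 3.1 units closer together.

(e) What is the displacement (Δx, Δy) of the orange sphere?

(-1.4, -1.9)

The orange sphere was at about (14.4, 6.3) and moved to about (13.0, 4.4).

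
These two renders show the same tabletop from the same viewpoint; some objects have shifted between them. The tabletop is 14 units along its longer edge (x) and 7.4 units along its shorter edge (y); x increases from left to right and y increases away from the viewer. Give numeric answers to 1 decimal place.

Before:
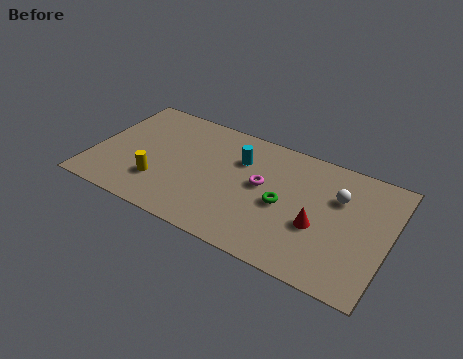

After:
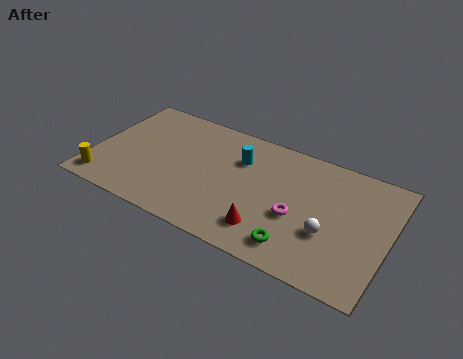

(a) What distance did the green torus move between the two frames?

2.3

The green torus was near (9.1, 3.4) before and (10.0, 1.3) after, so it travelled √(0.9² + 2.1²) ≈ 2.3 units.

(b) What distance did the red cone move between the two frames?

2.6

The red cone was near (10.8, 2.9) before and (8.6, 1.6) after, so it travelled √(2.2² + 1.3²) ≈ 2.6 units.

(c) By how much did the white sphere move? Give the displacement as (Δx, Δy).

(-0.2, -2.3)

The white sphere was at about (11.5, 5.0) and moved to about (11.3, 2.7).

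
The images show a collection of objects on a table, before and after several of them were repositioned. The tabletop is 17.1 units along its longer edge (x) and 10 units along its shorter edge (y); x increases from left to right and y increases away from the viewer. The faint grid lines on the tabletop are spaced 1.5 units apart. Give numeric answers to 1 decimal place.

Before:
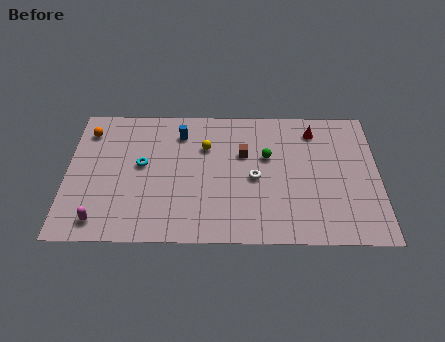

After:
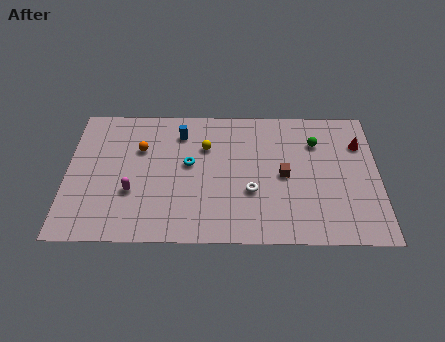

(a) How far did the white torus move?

1.0

The white torus moved from about (10.3, 4.6) to (10.1, 3.6), a distance of √(0.2² + 1.0²) ≈ 1.0.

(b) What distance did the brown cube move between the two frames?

2.7

The brown cube moved from about (9.7, 6.4) to (11.9, 4.8), a distance of √(2.2² + 1.6²) ≈ 2.7.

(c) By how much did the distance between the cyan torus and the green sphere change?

+0.3

Before: roughly 6.9 units apart; after: 7.2. That's 0.3 units further apart.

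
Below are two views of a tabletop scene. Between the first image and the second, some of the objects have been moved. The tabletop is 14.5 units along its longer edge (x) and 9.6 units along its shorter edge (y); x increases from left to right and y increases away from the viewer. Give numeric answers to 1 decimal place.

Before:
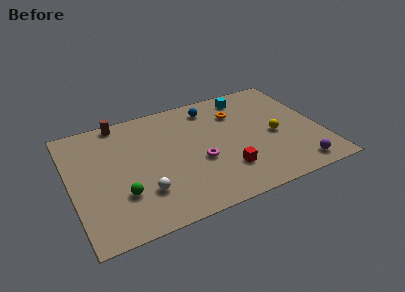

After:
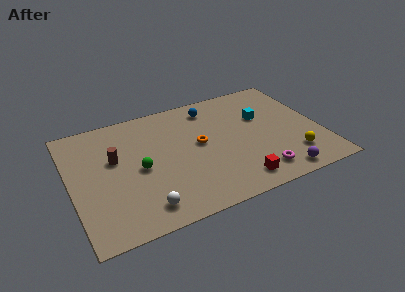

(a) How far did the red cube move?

1.2

The red cube moved from about (8.7, 2.5) to (9.2, 1.4), a distance of √(0.5² + 1.1²) ≈ 1.2.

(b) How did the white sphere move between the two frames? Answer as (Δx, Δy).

(-0.1, -1.1)

The white sphere started near (3.9, 2.6) and ended near (3.8, 1.5).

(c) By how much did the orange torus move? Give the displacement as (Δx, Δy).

(-2.4, -1.8)

The orange torus started near (9.9, 7.0) and ended near (7.5, 5.2).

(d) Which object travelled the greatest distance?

the magenta torus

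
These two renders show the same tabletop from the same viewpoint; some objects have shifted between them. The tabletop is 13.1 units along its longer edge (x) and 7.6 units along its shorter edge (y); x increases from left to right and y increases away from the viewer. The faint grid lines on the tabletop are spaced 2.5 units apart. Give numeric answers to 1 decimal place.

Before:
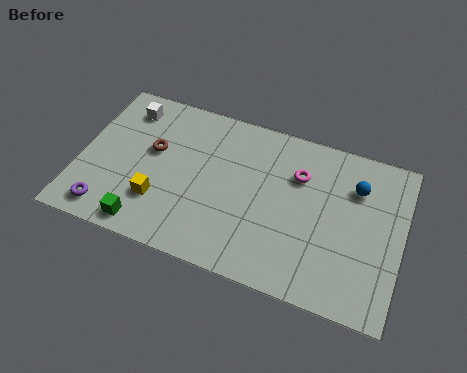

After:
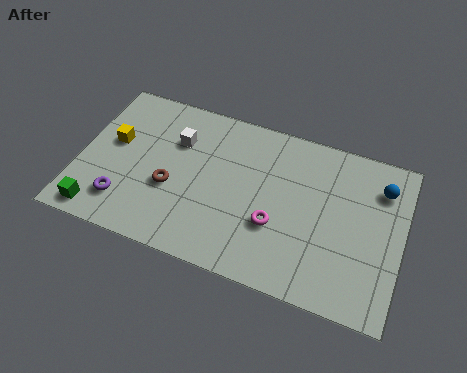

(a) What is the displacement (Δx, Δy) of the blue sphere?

(1.0, 0.3)

From the two frames, the blue sphere sits at roughly (11.1, 5.5) before and (12.1, 5.8) after.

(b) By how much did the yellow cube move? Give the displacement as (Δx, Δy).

(-2.1, 2.2)

The yellow cube started near (3.4, 2.2) and ended near (1.3, 4.4).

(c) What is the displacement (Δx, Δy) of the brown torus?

(0.9, -1.5)

The brown torus started near (2.9, 4.5) and ended near (3.8, 3.0).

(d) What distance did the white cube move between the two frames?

2.4

From (1.6, 6.2) to (3.8, 5.3), the white cube covered √(2.2² + 0.9²) ≈ 2.4 units.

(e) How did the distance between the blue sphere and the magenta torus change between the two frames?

+2.8

The distance was about 2.3 in the first image and 5.1 in the second, so they moved 2.8 units further apart.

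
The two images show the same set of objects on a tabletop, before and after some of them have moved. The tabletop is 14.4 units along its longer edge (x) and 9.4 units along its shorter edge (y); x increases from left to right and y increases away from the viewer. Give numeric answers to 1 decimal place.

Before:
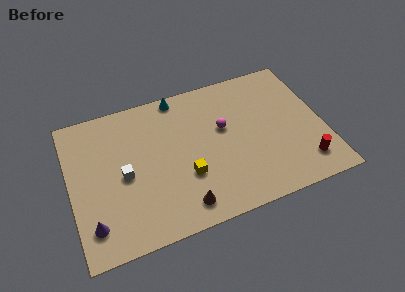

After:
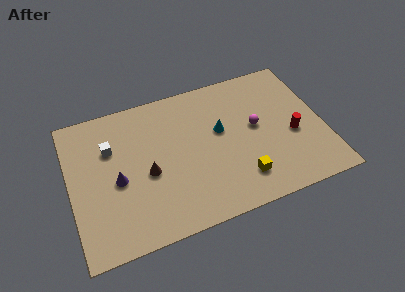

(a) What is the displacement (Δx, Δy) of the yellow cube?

(3.0, -1.2)

The yellow cube started near (6.4, 3.2) and ended near (9.4, 2.0).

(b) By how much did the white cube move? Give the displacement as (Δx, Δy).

(-0.6, 2.0)

The white cube started near (3.0, 4.4) and ended near (2.4, 6.4).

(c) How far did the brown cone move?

3.2

The brown cone was near (6.0, 1.4) before and (4.3, 4.1) after, so it travelled √(1.7² + 2.7²) ≈ 3.2 units.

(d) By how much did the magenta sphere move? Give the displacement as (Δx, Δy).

(1.8, -0.5)

From the two frames, the magenta sphere sits at roughly (8.8, 5.6) before and (10.6, 5.1) after.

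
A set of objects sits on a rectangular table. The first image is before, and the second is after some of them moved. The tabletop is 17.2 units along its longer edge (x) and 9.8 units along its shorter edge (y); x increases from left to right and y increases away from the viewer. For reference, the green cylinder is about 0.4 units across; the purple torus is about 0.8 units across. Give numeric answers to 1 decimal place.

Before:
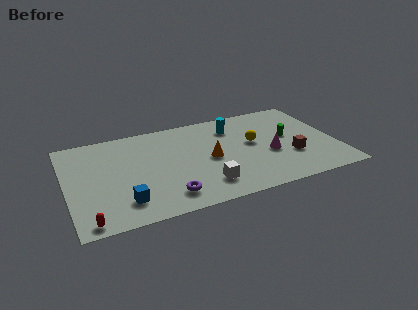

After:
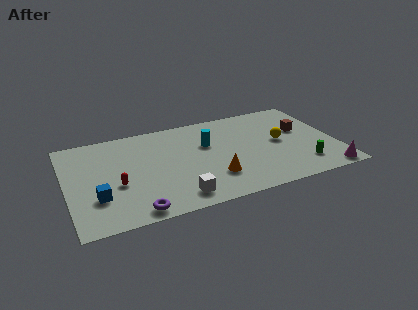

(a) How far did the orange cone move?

2.0

The orange cone was near (9.1, 4.7) before and (9.1, 2.7) after, so it travelled √(0.0² + 2.0²) ≈ 2.0 units.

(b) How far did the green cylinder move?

3.3

The green cylinder was near (14.3, 5.4) before and (14.8, 2.1) after, so it travelled √(0.5² + 3.3²) ≈ 3.3 units.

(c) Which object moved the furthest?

the magenta cone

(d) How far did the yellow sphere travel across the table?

1.7

The yellow sphere was near (12.0, 5.5) before and (13.7, 5.1) after, so it travelled √(1.7² + 0.4²) ≈ 1.7 units.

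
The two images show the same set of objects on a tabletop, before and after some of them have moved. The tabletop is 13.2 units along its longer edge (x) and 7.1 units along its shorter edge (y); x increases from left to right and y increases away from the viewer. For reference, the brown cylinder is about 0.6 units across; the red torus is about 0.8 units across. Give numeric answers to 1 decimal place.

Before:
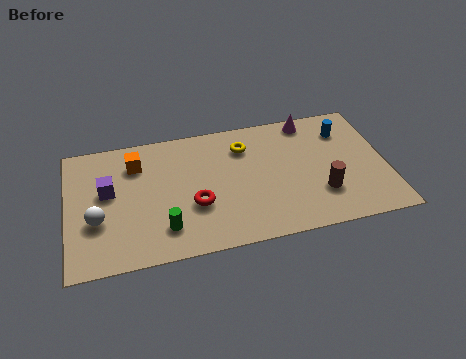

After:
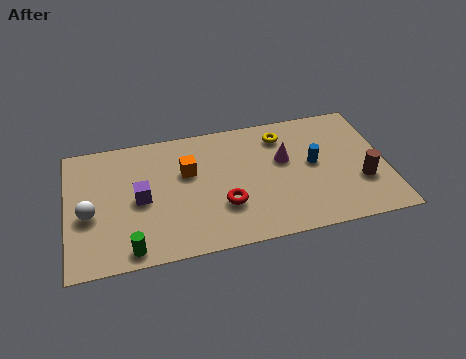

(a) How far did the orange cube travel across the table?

2.3

From (2.9, 5.4) to (5.0, 4.5), the orange cube covered √(2.1² + 0.9²) ≈ 2.3 units.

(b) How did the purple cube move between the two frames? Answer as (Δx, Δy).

(1.3, -0.7)

The purple cube was at about (1.7, 4.1) and moved to about (3.0, 3.4).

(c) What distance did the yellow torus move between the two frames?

1.6

From (7.4, 5.4) to (9.0, 5.7), the yellow torus covered √(1.6² + 0.3²) ≈ 1.6 units.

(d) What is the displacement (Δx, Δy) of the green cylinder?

(-1.4, -0.8)

From the two frames, the green cylinder sits at roughly (3.9, 1.6) before and (2.5, 0.8) after.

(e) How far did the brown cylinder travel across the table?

1.7

The brown cylinder was near (10.4, 2.1) before and (12.1, 2.4) after, so it travelled √(1.7² + 0.3²) ≈ 1.7 units.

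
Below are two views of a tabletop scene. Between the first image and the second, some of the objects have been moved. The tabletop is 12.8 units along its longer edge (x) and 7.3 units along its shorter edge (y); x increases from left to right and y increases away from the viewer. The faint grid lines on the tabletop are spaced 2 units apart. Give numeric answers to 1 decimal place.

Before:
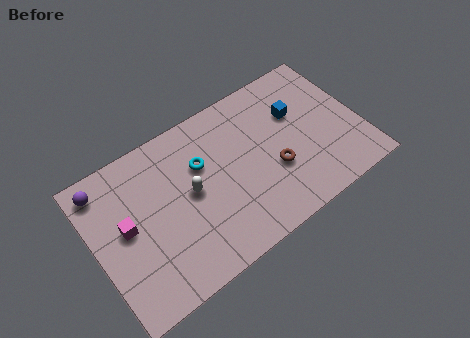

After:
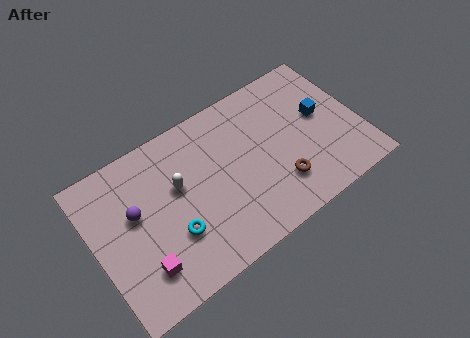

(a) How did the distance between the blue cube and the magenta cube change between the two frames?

+1.0

Before: roughly 8.5 units apart; after: 9.5. That's 1.0 units further apart.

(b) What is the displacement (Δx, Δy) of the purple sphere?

(1.2, -1.9)

The purple sphere was at about (0.8, 6.2) and moved to about (2.0, 4.3).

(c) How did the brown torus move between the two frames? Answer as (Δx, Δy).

(0.1, -0.8)

The brown torus was at about (8.5, 2.7) and moved to about (8.6, 1.9).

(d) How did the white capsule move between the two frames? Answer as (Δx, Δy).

(-0.5, 0.6)

The white capsule was at about (4.6, 3.8) and moved to about (4.1, 4.4).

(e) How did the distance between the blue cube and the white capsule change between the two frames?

+1.5

Before: roughly 5.5 units apart; after: 7.0. That's 1.5 units further apart.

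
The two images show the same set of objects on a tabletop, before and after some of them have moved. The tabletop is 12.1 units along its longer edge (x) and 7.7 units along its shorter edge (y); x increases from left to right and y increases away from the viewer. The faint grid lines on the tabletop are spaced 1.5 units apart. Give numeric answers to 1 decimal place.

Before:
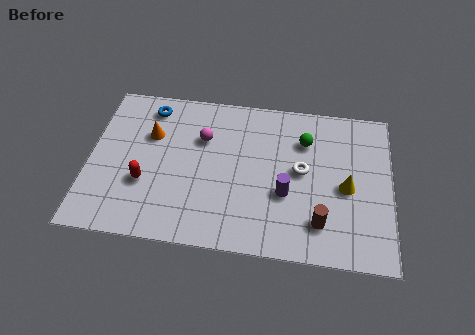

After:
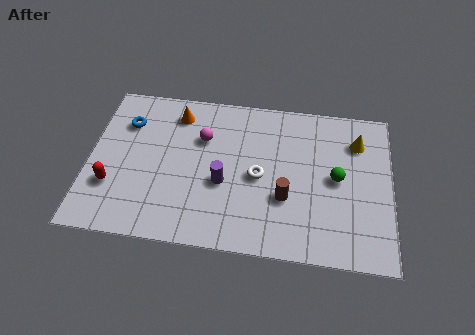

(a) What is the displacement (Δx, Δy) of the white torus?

(-1.7, -0.5)

From the two frames, the white torus sits at roughly (8.5, 4.1) before and (6.8, 3.6) after.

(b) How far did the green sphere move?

2.1

From (8.6, 5.6) to (9.9, 3.9), the green sphere covered √(1.3² + 1.7²) ≈ 2.1 units.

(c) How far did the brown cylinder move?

1.7

The brown cylinder moved from about (9.3, 1.7) to (7.9, 2.7), a distance of √(1.4² + 1.0²) ≈ 1.7.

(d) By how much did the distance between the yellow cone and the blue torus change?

+0.8

The distance was about 8.5 in the first image and 9.3 in the second, so they moved 0.8 units further apart.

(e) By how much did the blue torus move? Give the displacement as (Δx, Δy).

(-0.9, -0.9)

The blue torus started near (2.3, 6.5) and ended near (1.4, 5.6).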